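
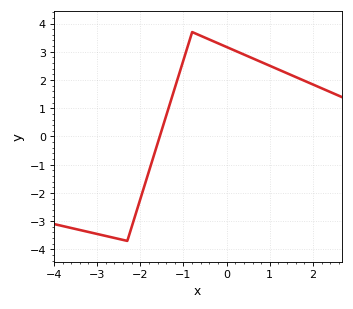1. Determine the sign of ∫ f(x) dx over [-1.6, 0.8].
positive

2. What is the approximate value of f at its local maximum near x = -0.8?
3.7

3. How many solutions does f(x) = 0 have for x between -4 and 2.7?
1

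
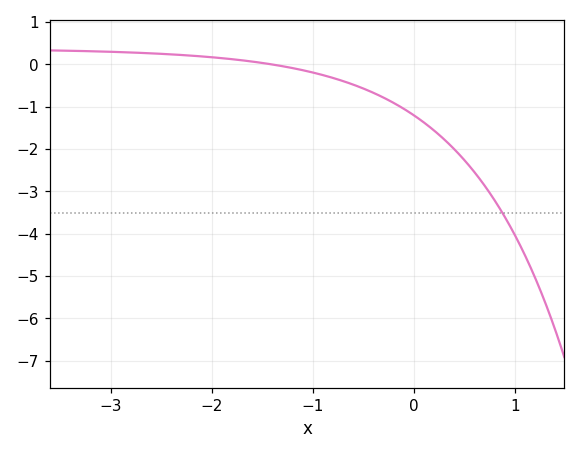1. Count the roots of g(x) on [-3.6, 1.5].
1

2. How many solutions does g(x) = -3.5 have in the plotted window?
1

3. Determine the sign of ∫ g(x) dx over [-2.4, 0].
negative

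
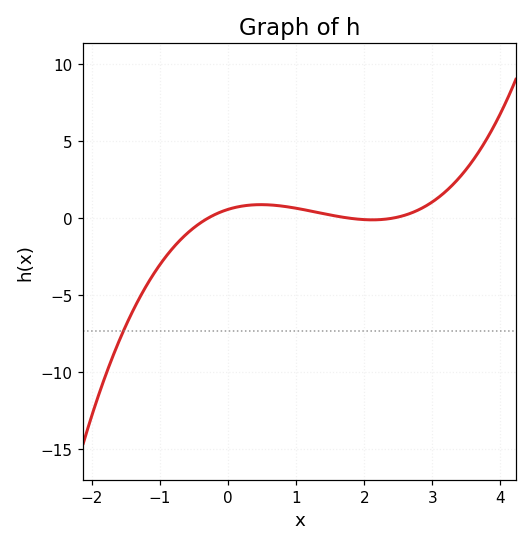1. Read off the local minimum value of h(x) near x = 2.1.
-0.098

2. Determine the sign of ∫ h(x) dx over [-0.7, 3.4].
positive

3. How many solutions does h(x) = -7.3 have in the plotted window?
1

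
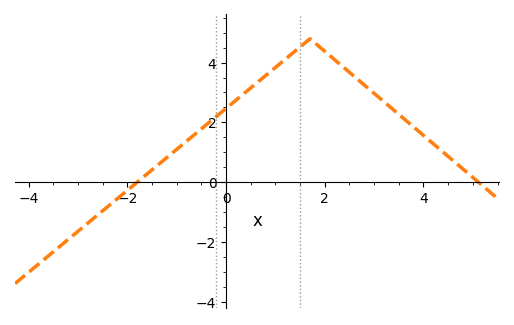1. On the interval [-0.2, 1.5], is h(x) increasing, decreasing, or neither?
increasing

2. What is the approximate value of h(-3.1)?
-1.78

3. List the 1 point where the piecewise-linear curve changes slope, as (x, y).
(1.7, 4.8)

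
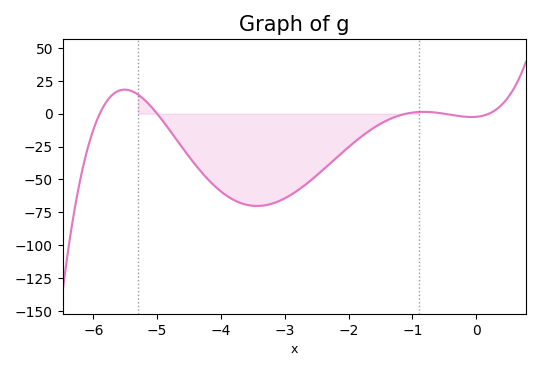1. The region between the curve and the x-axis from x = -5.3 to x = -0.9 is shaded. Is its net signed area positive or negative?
negative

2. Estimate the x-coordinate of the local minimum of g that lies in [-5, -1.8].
-3.43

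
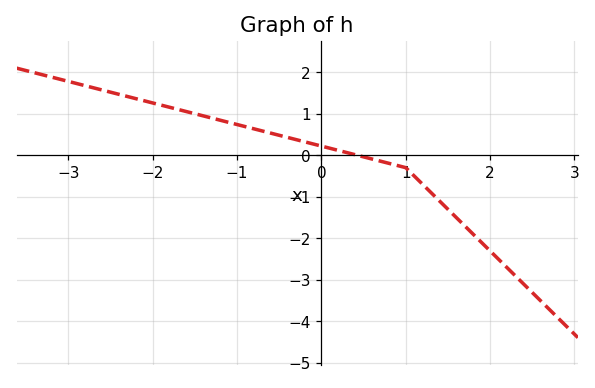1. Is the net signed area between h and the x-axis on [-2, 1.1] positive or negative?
positive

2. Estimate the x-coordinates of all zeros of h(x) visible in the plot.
0.4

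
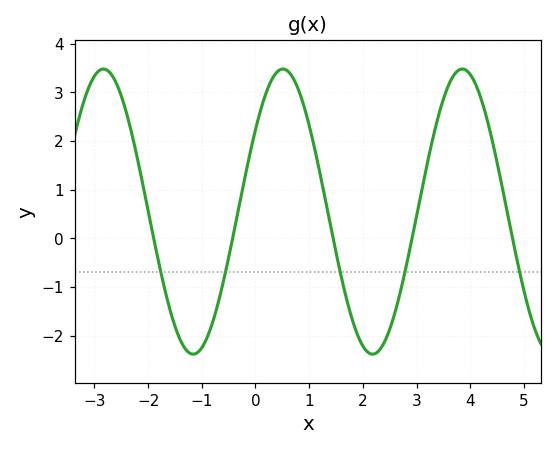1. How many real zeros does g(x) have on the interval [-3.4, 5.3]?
5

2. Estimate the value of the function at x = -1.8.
-0.505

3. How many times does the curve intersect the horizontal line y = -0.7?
5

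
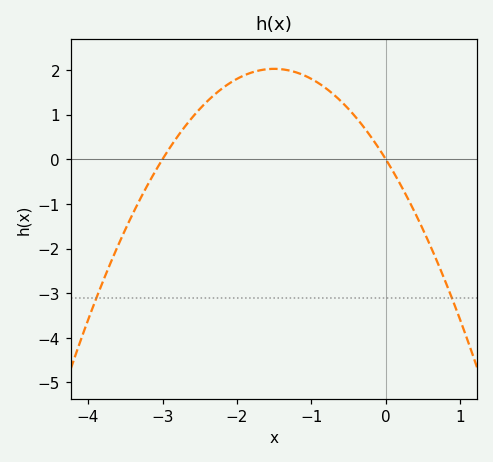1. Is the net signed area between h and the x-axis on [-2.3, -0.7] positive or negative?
positive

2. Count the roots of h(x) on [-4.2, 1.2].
2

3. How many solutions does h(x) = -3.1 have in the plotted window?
2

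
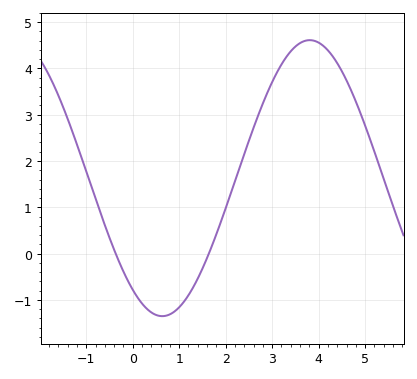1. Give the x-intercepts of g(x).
-0.367, 1.64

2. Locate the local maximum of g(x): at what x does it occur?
3.81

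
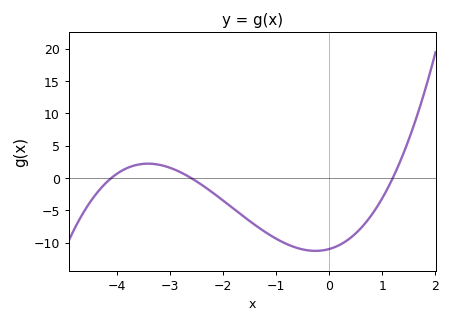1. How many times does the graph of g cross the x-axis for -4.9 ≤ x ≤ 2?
3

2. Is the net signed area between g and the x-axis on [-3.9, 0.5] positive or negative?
negative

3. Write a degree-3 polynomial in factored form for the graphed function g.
y = 0.86(x + 4.1)(x + 2.6)(x - 1.2)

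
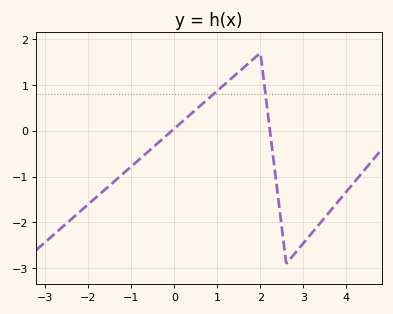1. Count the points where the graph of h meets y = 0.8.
2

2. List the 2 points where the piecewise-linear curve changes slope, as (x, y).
(2, 1.7); (2.6, -2.9)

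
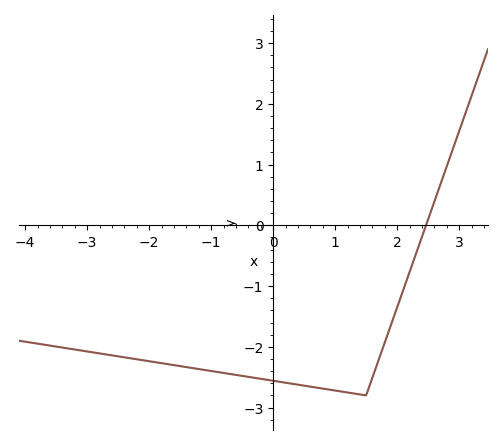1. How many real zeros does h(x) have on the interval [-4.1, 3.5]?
1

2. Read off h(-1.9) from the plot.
-2.3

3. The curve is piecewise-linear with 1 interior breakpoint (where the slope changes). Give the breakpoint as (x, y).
(1.5, -2.8)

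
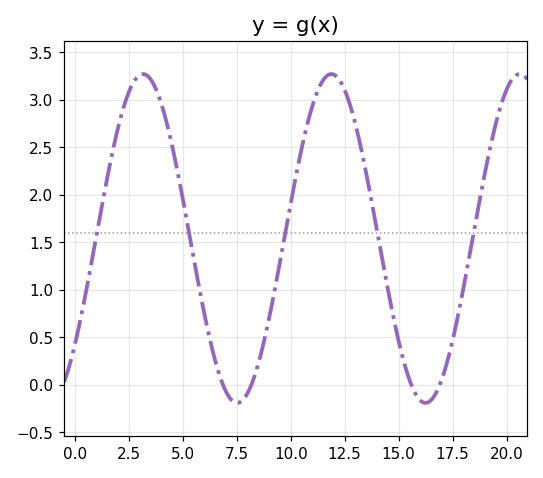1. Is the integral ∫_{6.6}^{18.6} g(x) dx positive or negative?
positive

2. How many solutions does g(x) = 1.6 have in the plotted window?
5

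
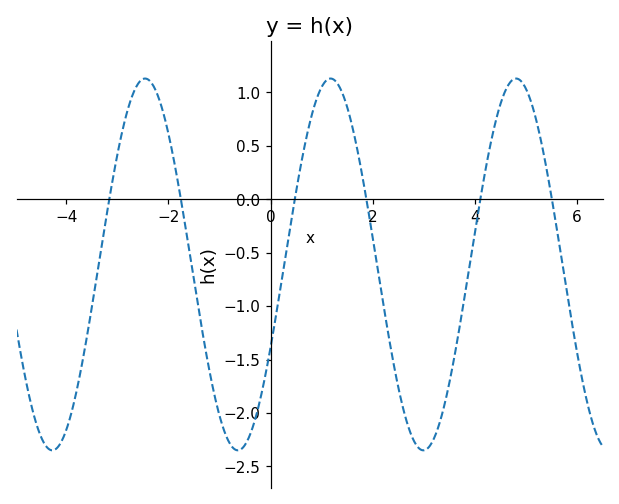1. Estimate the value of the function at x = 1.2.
1.15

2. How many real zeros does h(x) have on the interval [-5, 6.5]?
6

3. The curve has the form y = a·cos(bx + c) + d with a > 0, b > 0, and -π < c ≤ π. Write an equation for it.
y = 1.74cos(1.7x - 2) - 0.61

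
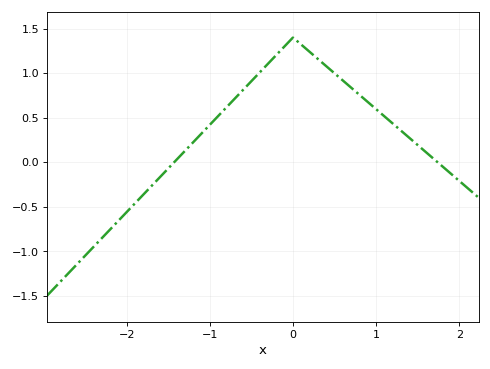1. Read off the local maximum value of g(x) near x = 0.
1.4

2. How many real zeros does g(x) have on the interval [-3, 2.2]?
2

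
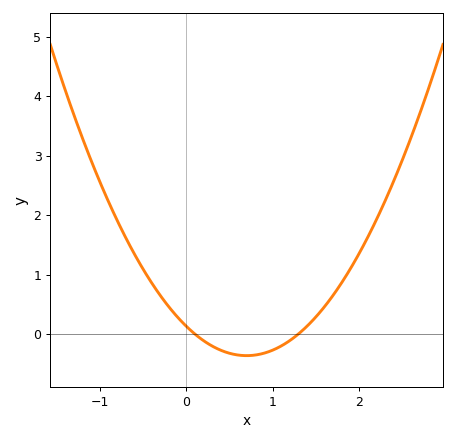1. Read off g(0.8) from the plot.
-0.4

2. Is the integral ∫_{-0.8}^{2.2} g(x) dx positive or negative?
positive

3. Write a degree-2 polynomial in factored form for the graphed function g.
y = 1.01(x - 0.1)(x - 1.3)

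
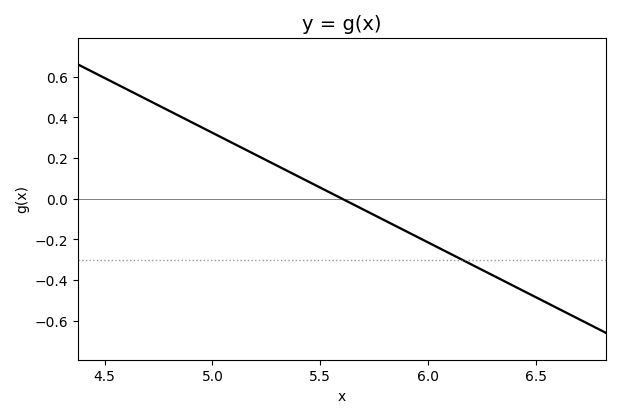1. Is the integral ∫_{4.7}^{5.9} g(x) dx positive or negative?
positive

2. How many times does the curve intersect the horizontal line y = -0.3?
1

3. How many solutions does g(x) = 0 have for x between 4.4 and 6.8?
1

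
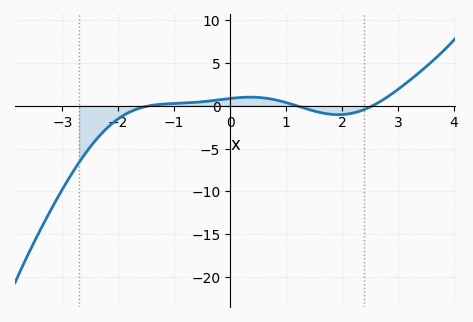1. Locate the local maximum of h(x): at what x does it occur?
0.4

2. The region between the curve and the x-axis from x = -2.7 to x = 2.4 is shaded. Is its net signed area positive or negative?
negative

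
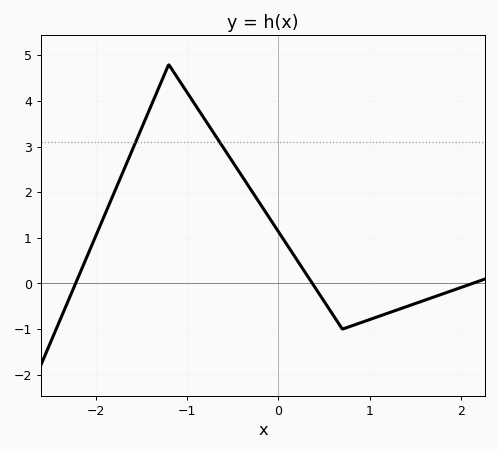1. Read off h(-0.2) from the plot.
1.75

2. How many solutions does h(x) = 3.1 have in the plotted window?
2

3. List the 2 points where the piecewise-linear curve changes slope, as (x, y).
(-1.2, 4.8); (0.7, -1)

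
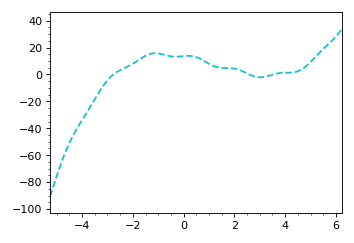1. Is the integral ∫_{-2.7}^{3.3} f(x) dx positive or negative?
positive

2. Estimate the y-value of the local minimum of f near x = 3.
-2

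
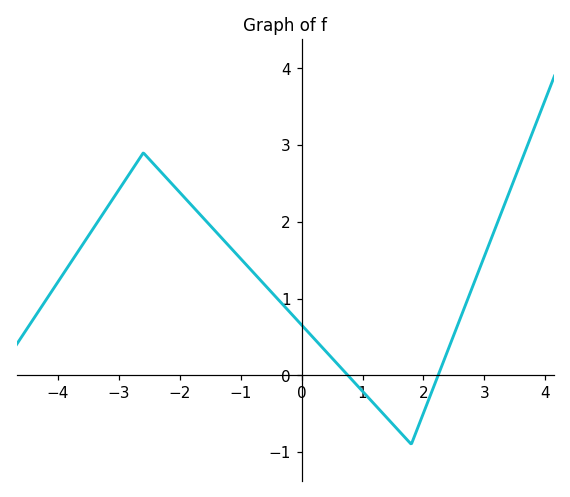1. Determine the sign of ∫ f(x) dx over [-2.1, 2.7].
positive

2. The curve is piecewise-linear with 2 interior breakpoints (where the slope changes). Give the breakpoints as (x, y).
(-2.6, 2.9); (1.8, -0.9)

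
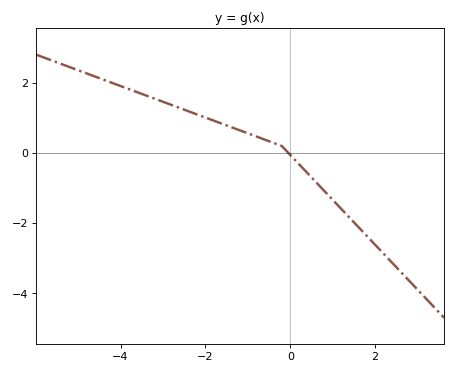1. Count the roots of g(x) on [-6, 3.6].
1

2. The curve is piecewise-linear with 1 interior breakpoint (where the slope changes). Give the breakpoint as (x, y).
(-0.2, 0.2)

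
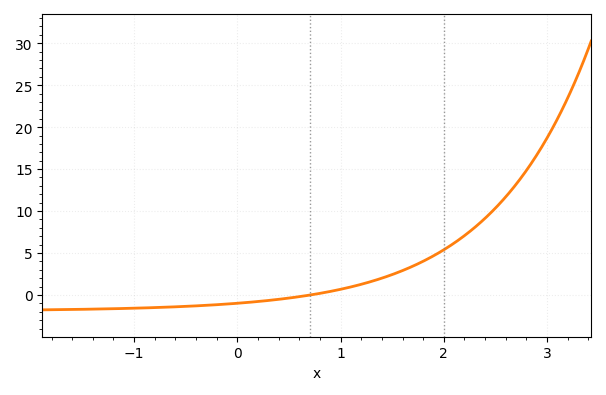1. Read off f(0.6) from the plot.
-0.202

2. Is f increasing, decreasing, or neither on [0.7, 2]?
increasing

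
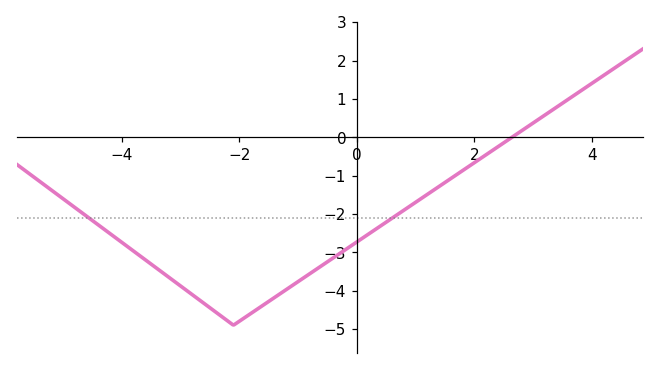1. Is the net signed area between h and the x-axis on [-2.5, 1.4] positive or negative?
negative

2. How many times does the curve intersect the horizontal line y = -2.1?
2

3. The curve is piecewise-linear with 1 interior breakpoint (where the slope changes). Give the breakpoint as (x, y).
(-2.1, -4.9)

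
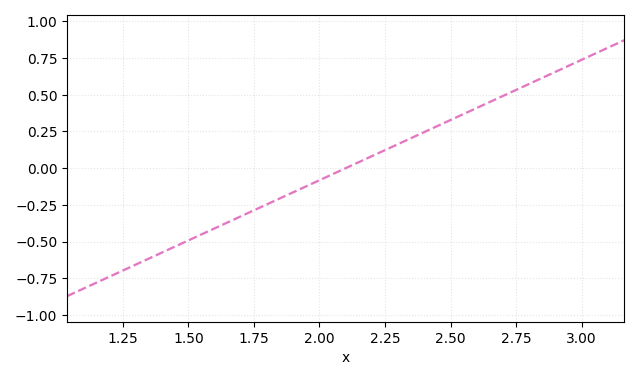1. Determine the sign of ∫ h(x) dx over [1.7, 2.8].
positive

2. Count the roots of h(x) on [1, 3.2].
1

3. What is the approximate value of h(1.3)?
-0.656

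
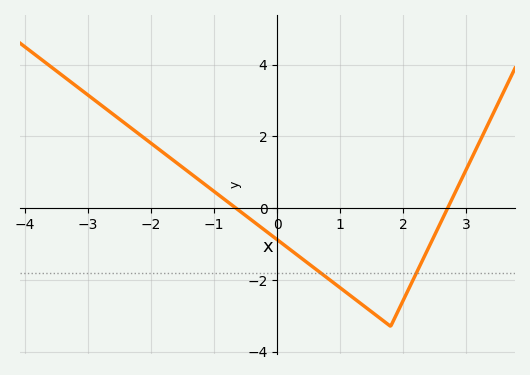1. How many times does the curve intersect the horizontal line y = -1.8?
2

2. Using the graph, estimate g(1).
-2.2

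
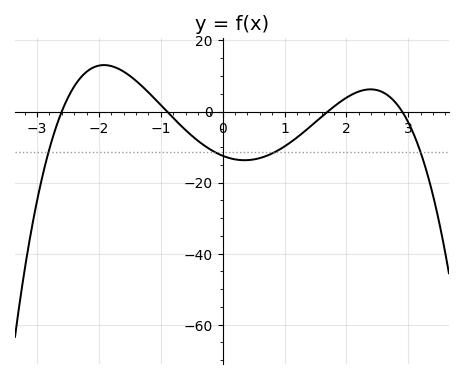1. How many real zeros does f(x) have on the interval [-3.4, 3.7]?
4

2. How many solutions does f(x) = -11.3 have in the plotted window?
4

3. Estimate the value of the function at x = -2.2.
11.2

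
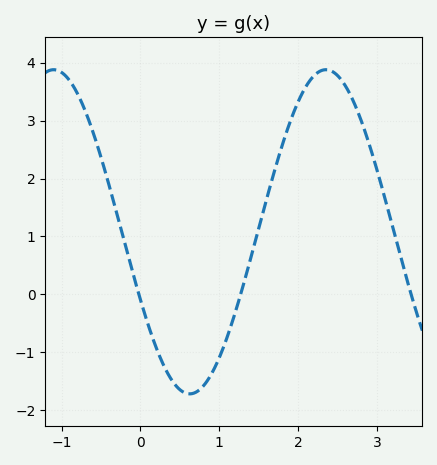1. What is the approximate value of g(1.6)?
1.64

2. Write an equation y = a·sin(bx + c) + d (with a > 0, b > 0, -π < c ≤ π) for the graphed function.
y = 2.8sin(1.82x - 2.71) + 1.08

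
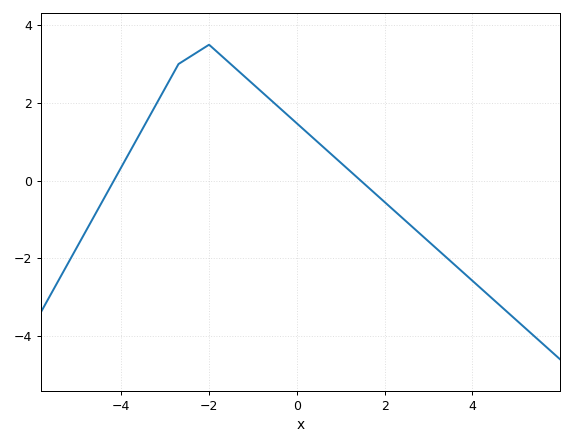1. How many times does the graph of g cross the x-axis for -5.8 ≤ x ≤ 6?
2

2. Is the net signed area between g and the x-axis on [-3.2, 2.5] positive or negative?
positive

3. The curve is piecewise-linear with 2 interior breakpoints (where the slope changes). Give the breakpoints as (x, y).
(-2.7, 3); (-2, 3.5)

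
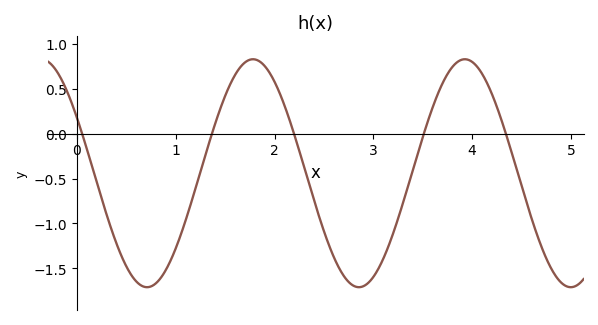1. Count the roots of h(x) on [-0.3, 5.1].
5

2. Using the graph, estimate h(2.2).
0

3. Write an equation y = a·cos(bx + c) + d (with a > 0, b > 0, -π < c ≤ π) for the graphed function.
y = 1.27cos(2.9x + 1.1) - 0.44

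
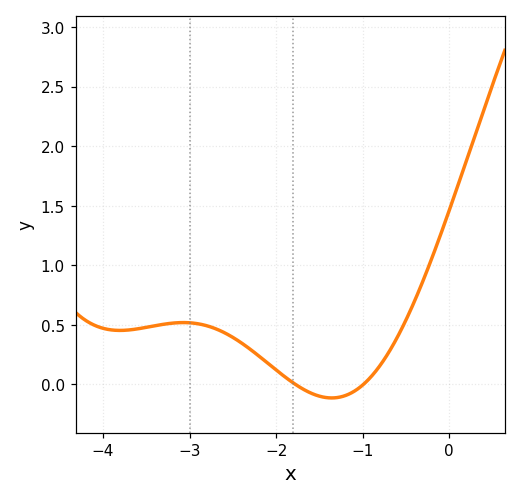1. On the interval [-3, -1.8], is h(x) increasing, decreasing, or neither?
decreasing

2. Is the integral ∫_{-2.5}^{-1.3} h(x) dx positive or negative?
positive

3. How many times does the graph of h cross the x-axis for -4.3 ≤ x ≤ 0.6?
2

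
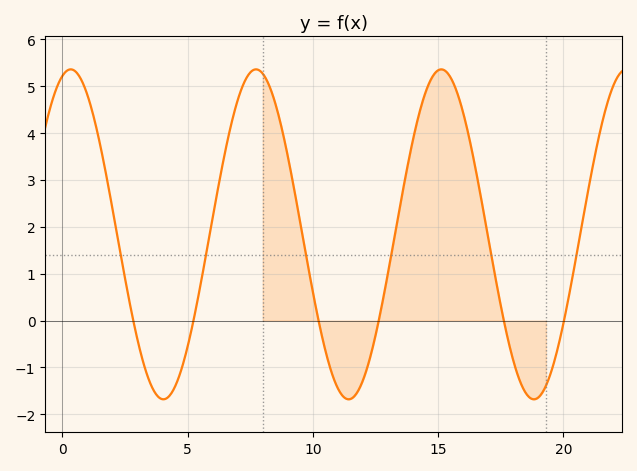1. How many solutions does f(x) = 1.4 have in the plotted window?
6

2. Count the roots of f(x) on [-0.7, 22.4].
6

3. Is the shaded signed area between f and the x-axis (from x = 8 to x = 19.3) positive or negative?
positive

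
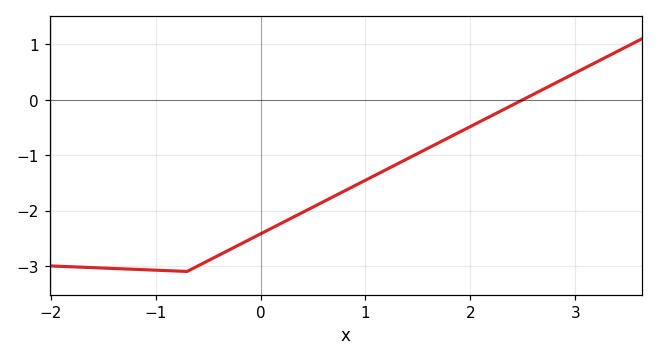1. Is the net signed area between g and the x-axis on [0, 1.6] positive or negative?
negative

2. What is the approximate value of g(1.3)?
-1.16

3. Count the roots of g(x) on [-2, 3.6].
1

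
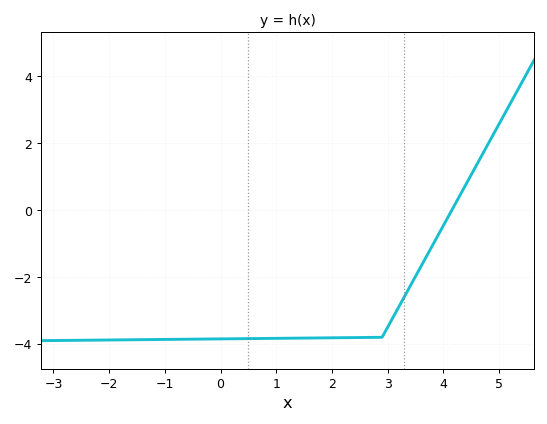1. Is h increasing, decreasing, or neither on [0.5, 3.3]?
increasing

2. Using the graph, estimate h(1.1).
-3.83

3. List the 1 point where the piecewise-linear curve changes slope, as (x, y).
(2.9, -3.8)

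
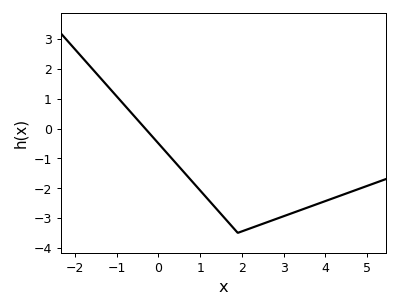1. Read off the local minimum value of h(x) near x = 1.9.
-3.5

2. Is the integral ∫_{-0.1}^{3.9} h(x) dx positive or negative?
negative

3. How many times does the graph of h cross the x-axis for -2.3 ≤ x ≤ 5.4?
1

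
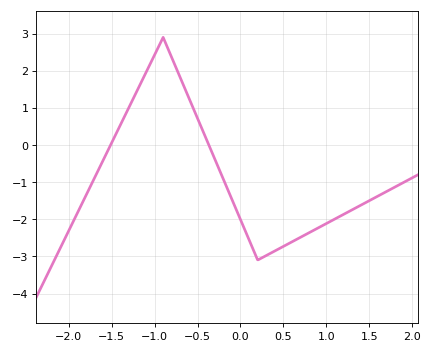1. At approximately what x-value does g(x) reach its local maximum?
-0.9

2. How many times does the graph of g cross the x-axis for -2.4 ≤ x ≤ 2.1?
2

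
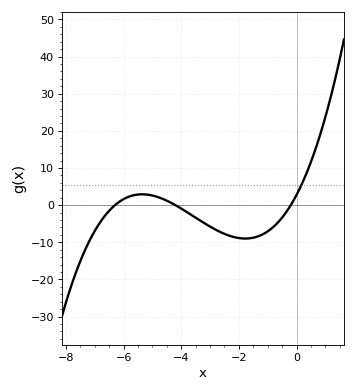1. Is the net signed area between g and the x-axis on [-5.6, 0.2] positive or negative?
negative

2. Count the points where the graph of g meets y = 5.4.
1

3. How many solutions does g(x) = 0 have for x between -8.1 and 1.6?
3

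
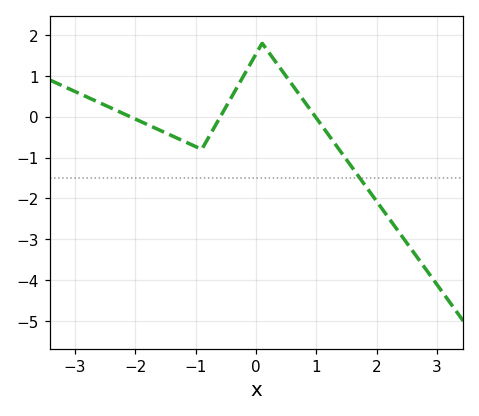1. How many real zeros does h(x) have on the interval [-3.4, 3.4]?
3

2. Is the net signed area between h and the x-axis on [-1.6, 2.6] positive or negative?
negative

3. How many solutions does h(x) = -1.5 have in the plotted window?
1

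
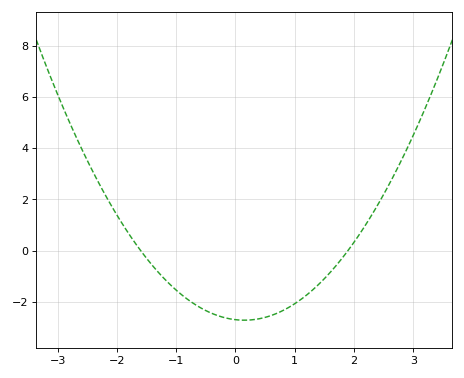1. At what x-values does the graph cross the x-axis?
-1.6, 1.9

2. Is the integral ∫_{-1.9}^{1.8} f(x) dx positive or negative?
negative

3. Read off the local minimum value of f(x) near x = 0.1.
-2.8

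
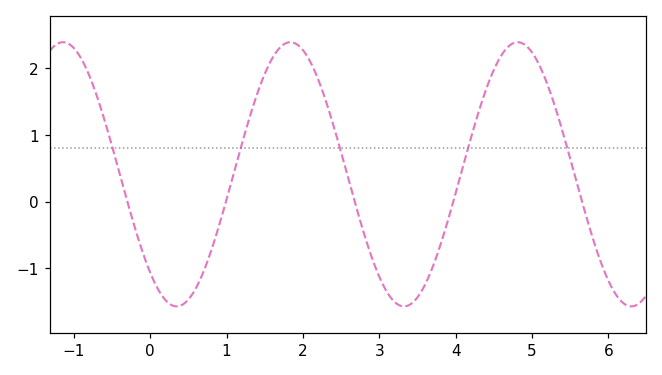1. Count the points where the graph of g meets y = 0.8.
5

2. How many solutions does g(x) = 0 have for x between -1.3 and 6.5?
5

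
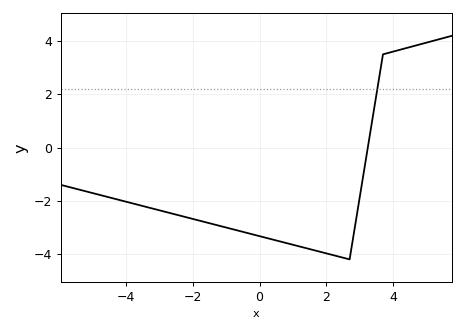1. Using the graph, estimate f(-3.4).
-2.23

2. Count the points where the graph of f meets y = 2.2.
1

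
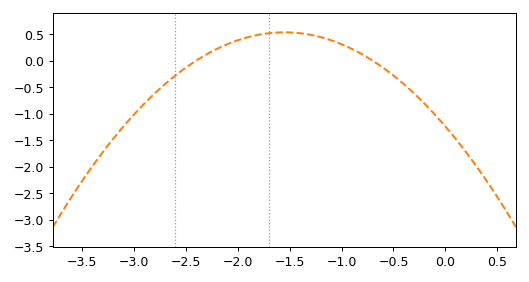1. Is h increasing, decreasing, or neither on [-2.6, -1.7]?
increasing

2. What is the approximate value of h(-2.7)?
-0.444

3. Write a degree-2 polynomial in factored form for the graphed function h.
y = -0.74(x + 2.4)(x + 0.7)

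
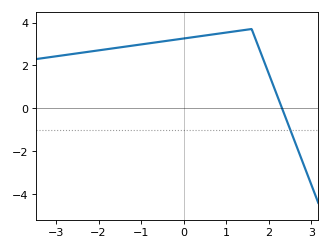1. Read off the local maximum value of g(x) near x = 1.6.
3.7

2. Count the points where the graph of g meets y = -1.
1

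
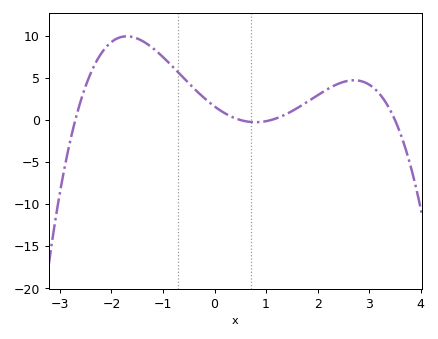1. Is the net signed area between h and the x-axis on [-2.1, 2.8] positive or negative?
positive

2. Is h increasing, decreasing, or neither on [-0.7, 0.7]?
decreasing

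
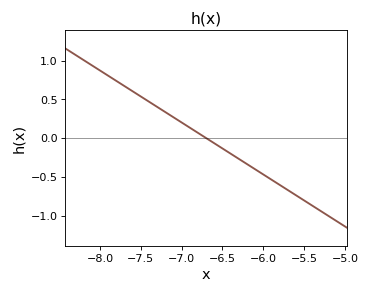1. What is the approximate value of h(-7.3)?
0.4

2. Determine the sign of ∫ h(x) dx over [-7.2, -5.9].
negative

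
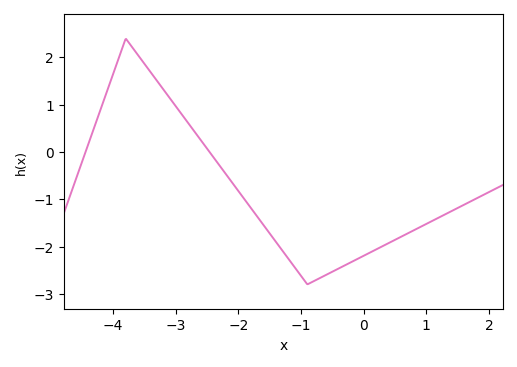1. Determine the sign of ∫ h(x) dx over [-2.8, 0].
negative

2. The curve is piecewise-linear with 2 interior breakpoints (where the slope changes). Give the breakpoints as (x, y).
(-3.8, 2.4); (-0.9, -2.8)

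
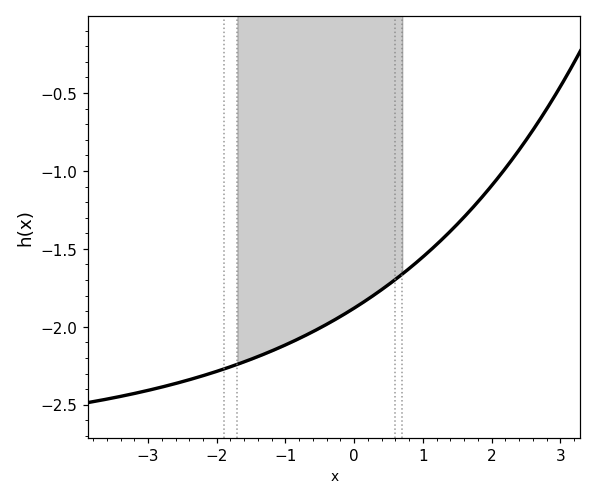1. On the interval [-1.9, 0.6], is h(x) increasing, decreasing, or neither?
increasing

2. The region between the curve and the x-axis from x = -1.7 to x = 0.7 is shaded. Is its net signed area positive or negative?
negative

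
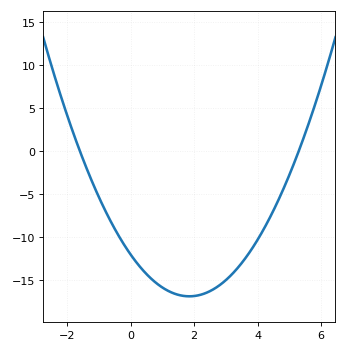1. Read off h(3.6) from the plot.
-12.6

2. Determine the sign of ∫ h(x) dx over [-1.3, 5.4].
negative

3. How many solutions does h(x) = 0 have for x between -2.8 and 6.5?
2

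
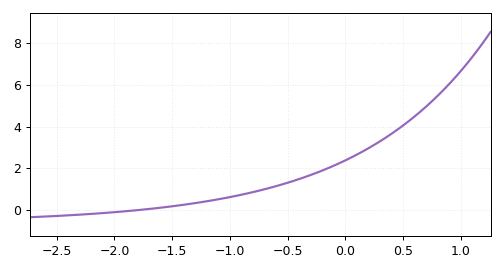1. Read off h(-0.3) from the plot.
1.68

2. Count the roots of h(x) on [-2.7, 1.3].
1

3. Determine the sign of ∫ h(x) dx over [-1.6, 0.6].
positive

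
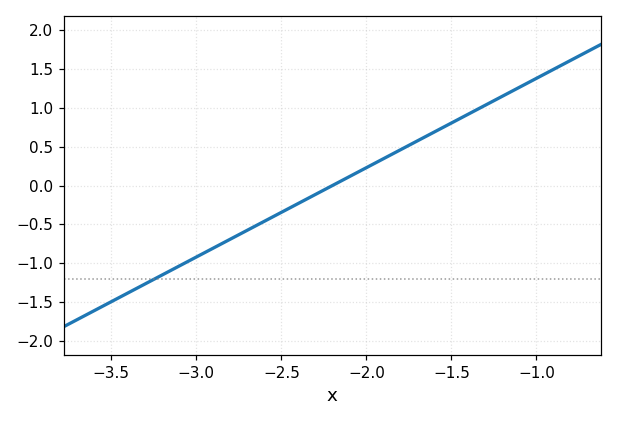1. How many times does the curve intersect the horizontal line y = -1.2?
1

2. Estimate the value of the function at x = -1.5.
0.805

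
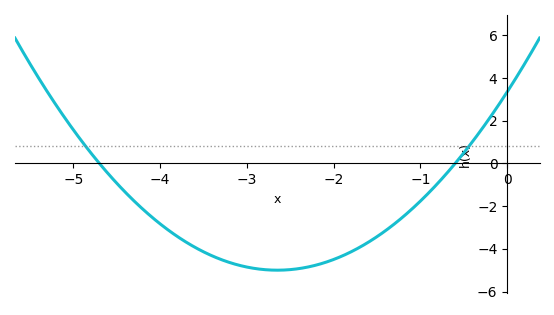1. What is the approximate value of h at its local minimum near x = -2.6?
-5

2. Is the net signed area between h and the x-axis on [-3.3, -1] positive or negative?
negative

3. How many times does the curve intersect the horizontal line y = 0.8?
2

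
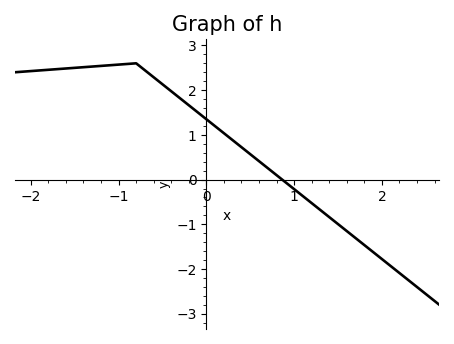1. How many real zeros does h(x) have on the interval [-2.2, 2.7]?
1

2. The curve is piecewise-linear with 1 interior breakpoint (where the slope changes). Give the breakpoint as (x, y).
(-0.8, 2.6)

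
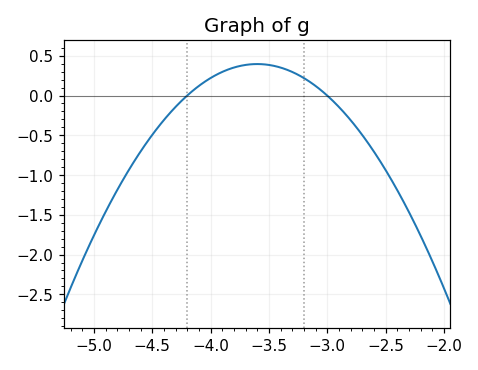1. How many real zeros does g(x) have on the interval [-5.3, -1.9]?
2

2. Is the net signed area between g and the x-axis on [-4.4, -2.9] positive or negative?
positive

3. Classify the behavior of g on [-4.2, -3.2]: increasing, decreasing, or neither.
neither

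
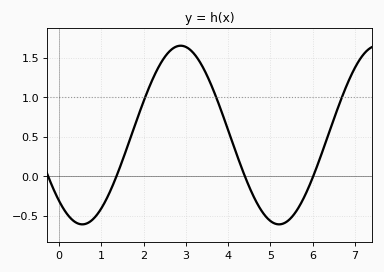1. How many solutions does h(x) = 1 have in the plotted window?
3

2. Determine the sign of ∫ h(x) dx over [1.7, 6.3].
positive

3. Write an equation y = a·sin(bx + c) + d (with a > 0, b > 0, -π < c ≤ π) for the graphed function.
y = 1.13sin(1.4x - 2.3) + 0.52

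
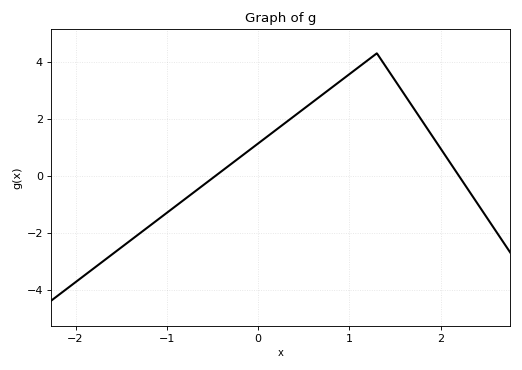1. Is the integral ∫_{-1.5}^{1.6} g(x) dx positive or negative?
positive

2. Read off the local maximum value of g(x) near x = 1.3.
4.2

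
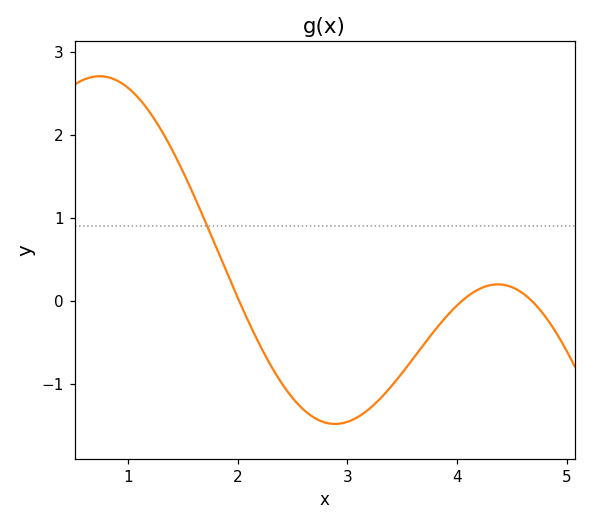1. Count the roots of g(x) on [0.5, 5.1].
3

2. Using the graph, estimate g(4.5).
0.2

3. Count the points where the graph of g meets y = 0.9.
1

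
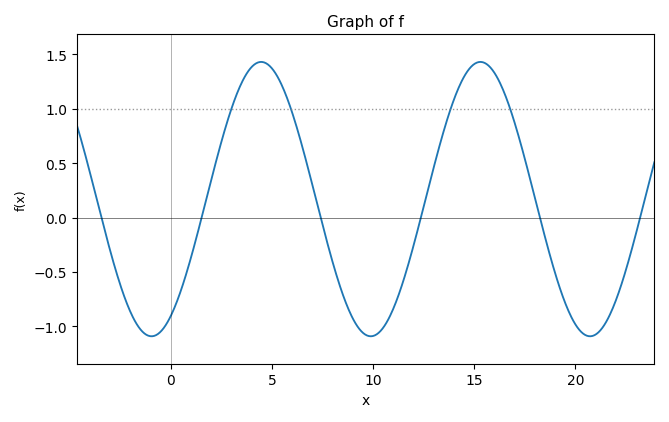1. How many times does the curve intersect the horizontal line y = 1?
4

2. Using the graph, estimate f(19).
-0.514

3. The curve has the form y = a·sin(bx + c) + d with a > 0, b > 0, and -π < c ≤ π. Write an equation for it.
y = 1.26sin(0.58x - 1.02) + 0.17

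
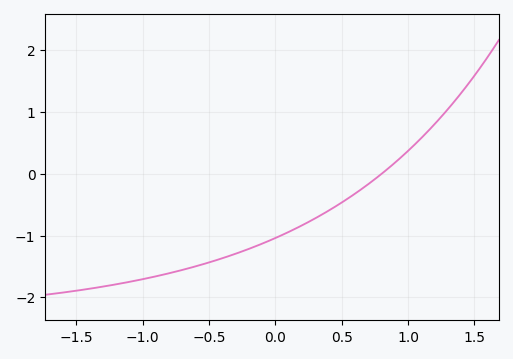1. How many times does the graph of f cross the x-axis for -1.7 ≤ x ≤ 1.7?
1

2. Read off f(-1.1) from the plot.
-1.7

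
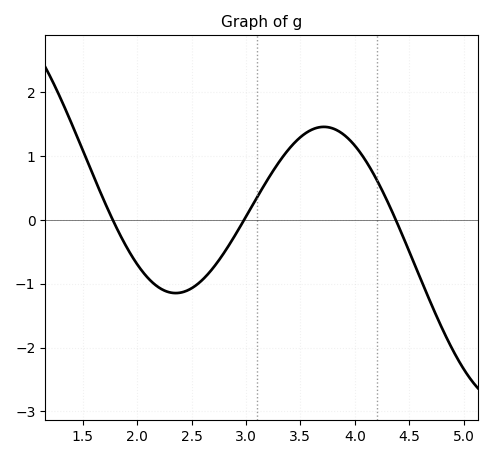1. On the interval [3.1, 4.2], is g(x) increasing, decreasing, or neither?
neither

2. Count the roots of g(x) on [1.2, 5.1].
3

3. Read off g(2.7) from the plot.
-0.8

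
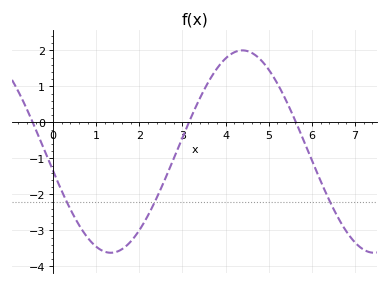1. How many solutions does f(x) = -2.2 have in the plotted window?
3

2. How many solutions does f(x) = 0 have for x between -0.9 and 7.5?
3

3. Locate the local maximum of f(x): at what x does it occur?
4.39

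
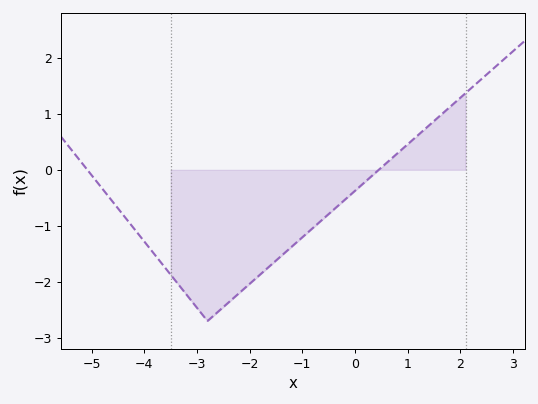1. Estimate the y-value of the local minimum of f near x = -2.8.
-2.7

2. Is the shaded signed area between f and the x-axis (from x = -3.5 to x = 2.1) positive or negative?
negative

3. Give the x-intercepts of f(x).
-5.08, 0.452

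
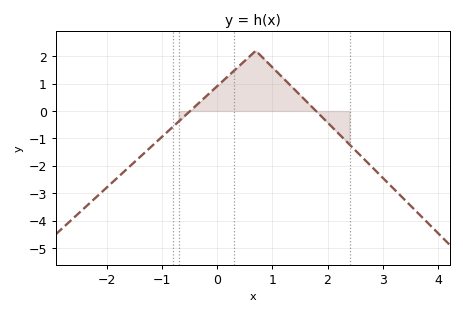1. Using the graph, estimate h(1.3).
0.99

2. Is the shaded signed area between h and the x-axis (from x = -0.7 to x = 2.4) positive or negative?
positive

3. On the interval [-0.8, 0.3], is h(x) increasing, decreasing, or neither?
increasing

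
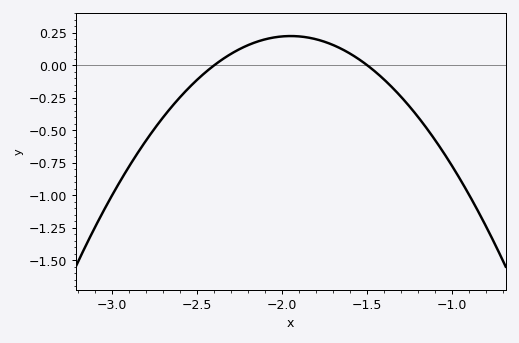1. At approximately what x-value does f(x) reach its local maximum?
-1.95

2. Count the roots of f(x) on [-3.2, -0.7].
2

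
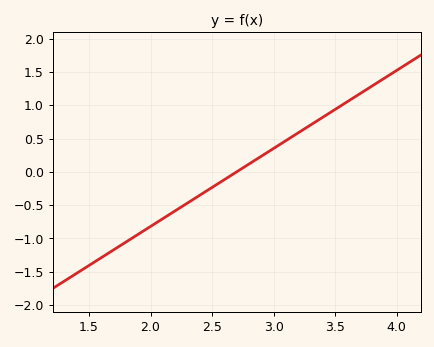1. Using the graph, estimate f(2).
-0.8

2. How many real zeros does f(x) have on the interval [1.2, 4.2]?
1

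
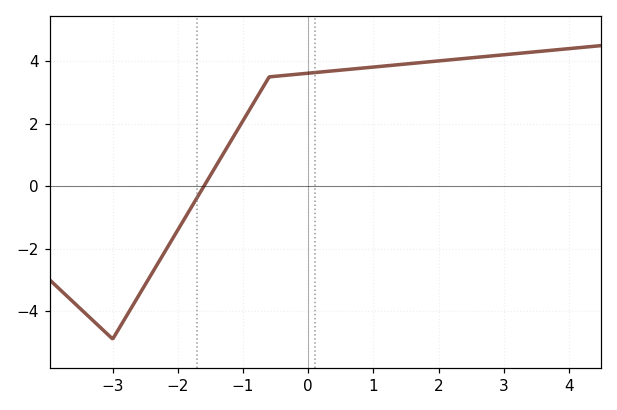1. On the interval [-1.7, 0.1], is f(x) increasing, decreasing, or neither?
increasing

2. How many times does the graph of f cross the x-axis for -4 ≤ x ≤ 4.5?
1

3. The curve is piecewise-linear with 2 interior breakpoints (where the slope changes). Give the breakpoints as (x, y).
(-3, -4.9); (-0.6, 3.5)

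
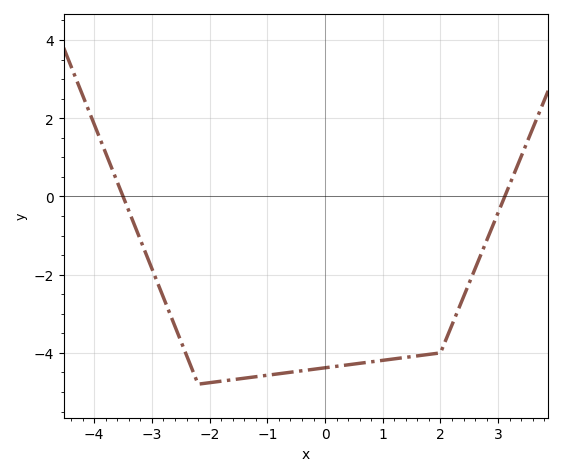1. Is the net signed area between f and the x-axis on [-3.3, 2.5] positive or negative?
negative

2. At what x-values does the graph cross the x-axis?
-3.4, 3.2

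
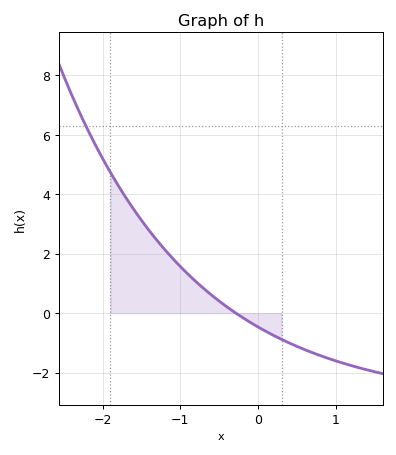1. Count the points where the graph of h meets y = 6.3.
1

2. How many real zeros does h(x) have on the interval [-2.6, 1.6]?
1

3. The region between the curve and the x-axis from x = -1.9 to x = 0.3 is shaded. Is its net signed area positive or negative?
positive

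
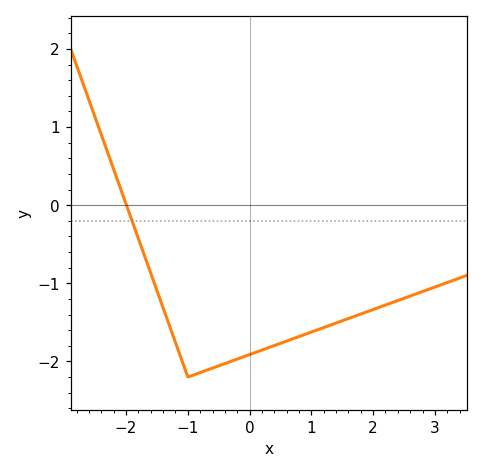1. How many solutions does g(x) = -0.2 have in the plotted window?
1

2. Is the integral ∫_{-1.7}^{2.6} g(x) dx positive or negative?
negative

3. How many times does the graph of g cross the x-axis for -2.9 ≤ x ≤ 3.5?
1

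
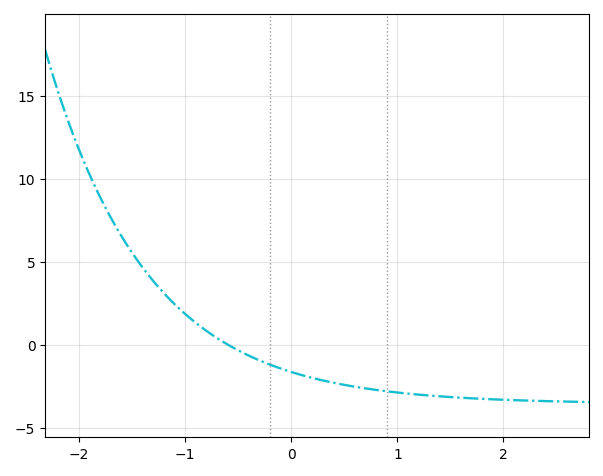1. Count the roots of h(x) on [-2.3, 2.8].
1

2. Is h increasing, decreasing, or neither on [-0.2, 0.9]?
decreasing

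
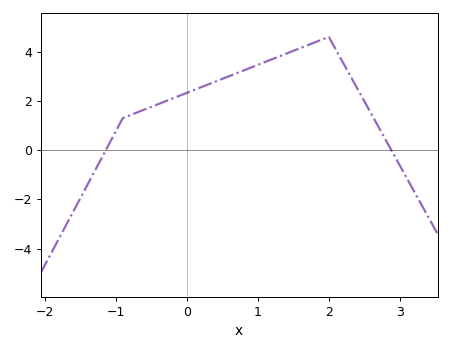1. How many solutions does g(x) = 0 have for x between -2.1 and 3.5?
2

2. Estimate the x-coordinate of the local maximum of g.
2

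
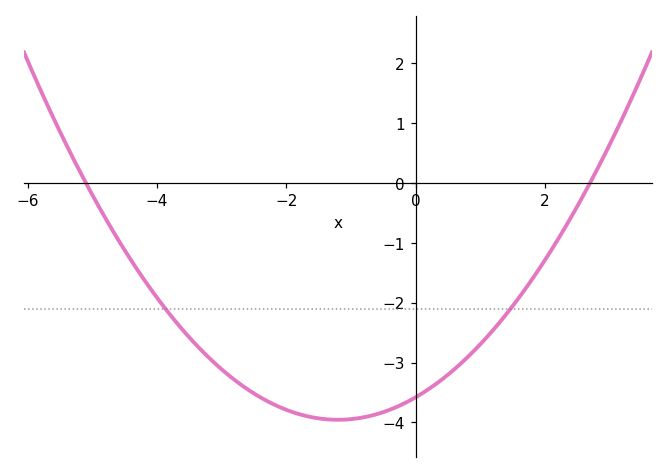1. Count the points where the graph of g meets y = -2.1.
2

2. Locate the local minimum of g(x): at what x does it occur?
-1.2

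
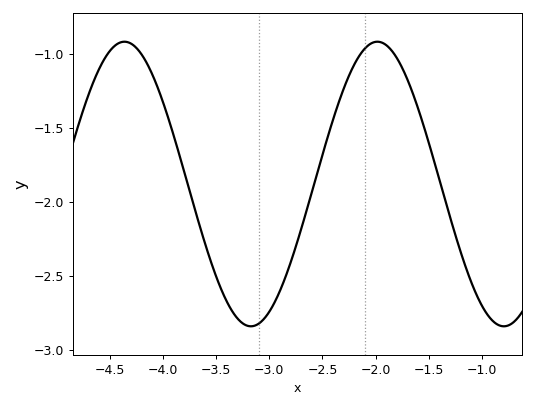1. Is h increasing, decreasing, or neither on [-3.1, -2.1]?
increasing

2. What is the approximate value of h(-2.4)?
-1.45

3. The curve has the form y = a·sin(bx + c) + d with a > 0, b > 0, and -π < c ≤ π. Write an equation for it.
y = 0.96sin(2.64x + 0.522) - 1.88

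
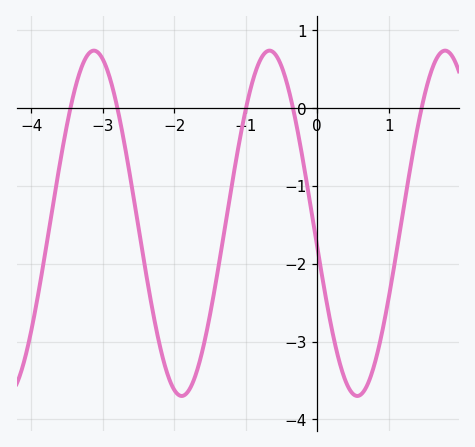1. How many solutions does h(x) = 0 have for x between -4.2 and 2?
5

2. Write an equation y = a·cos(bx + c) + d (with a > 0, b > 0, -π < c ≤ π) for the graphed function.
y = 2.22cos(2.56x + 1.71) - 1.48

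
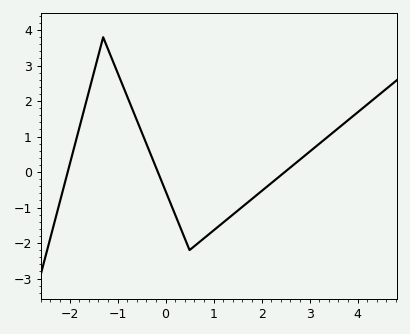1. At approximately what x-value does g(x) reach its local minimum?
0.5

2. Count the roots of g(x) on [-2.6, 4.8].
3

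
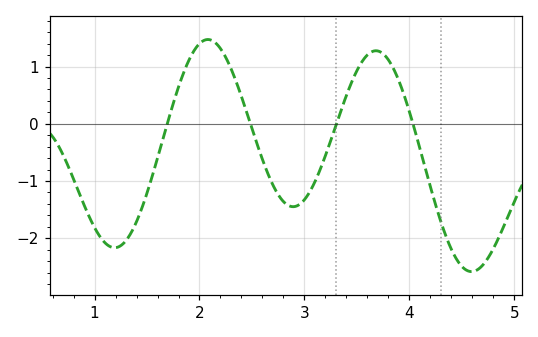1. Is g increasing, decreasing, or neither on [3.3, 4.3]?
neither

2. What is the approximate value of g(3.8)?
1.1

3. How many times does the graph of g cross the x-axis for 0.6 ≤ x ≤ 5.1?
4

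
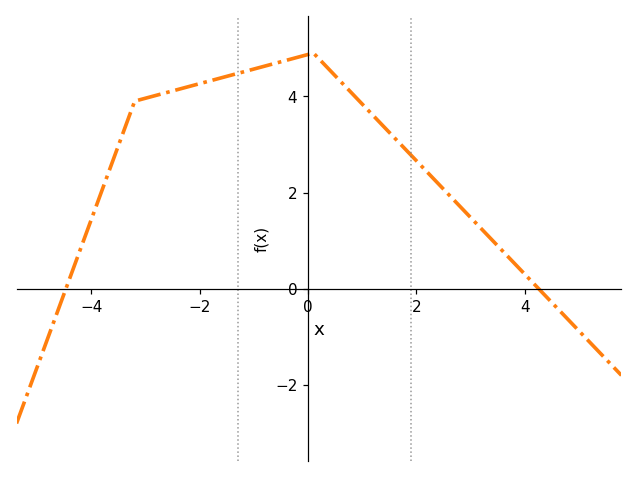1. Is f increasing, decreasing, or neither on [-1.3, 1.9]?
neither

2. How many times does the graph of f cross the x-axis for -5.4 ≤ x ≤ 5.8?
2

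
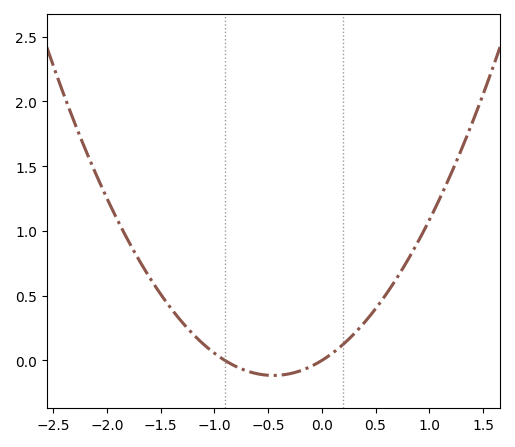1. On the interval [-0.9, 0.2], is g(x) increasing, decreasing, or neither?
neither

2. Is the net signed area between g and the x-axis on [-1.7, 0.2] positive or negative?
positive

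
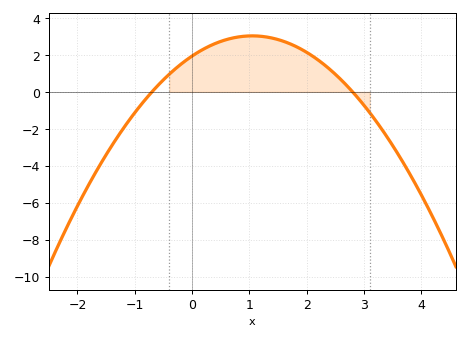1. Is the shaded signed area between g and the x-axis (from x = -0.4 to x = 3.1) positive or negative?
positive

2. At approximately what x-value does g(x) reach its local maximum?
1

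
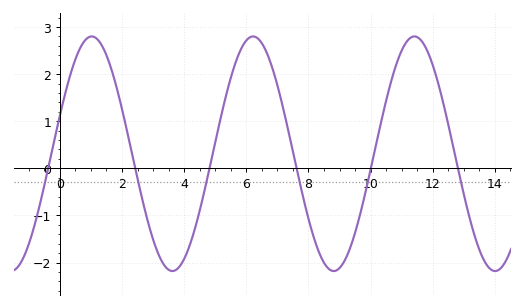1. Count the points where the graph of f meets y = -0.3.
6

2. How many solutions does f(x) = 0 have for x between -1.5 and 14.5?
6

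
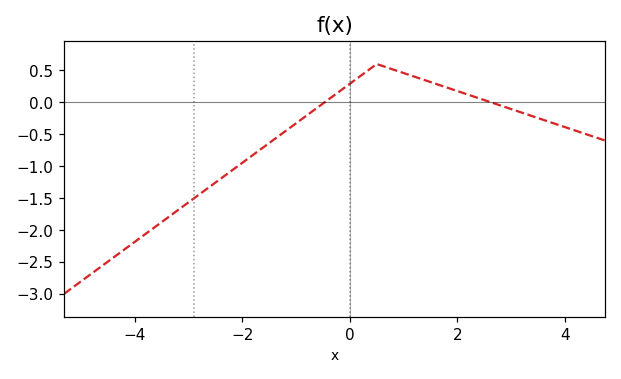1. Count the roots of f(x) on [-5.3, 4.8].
2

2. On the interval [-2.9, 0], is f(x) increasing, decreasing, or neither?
increasing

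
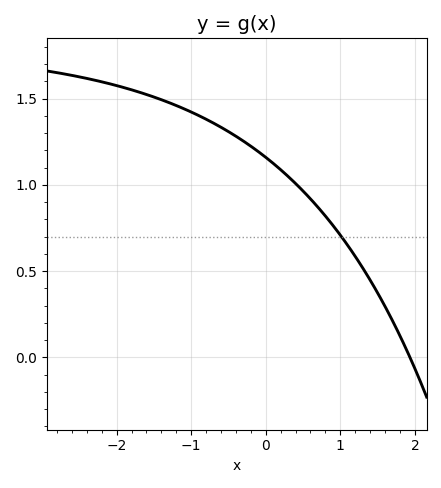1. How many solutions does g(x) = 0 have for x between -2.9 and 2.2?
1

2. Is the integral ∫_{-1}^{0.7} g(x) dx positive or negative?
positive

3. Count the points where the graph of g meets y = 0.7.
1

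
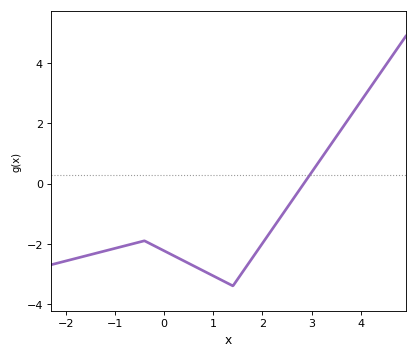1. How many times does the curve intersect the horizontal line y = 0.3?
1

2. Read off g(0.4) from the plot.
-2.57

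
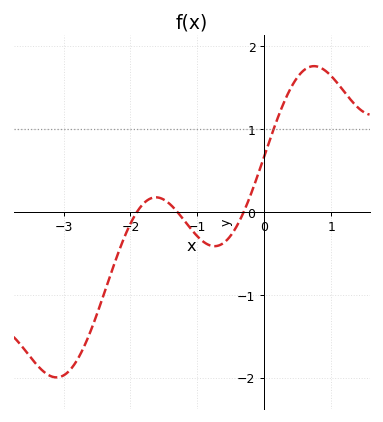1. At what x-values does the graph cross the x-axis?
-1.9, -1.3, -0.306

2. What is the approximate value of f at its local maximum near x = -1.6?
0.173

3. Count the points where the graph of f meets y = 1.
1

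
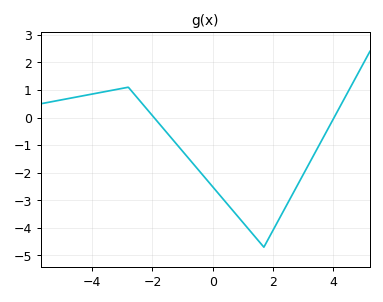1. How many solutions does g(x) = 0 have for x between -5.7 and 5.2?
2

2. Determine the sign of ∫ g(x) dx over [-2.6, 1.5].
negative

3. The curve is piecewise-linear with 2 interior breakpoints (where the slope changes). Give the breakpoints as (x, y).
(-2.8, 1.1); (1.7, -4.7)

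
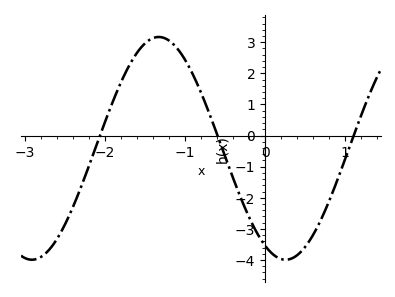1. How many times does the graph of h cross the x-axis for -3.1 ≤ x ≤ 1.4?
3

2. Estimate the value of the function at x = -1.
2.44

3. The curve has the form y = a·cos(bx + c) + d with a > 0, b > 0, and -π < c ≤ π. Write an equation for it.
y = 3.58cos(1.98x + 2.63) - 0.41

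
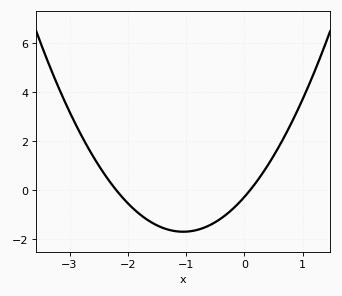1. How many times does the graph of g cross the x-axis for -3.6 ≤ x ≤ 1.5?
2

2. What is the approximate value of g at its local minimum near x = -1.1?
-1.8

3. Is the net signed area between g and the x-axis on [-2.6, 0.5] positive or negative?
negative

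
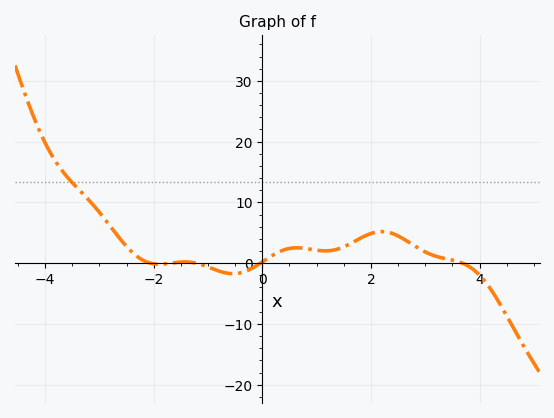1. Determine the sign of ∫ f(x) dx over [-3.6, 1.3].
positive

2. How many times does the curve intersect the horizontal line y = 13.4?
1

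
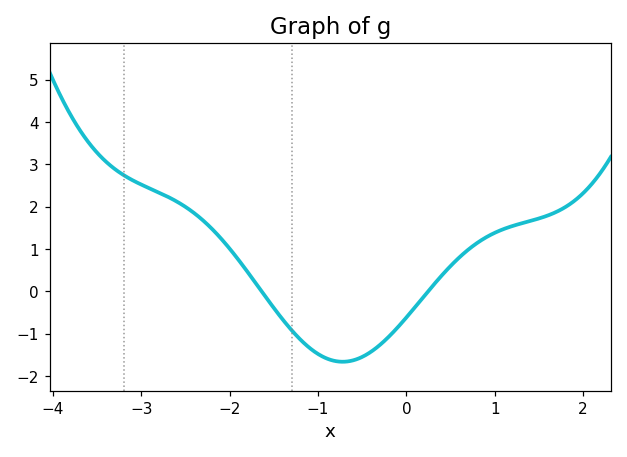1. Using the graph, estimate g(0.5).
0.6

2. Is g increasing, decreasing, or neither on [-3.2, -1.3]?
decreasing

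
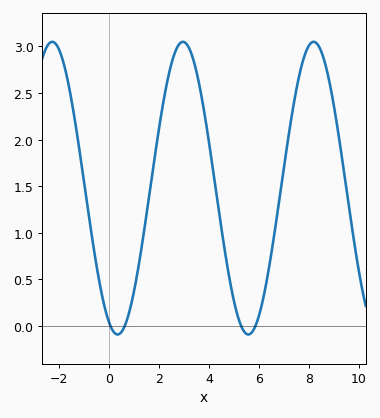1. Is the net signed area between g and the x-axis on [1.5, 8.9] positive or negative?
positive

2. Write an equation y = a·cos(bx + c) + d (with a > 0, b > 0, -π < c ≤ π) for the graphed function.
y = 1.57cos(1.2x + 2.7) + 1.48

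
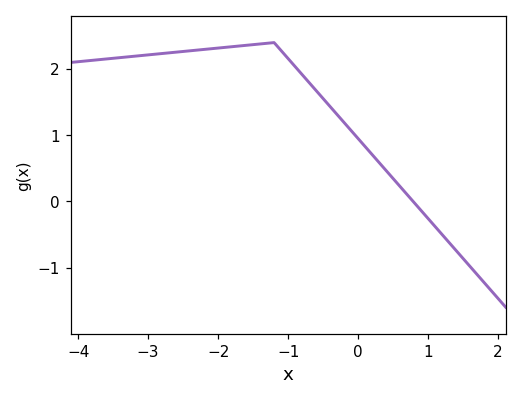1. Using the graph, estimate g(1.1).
-0.4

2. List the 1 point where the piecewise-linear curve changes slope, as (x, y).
(-1.2, 2.4)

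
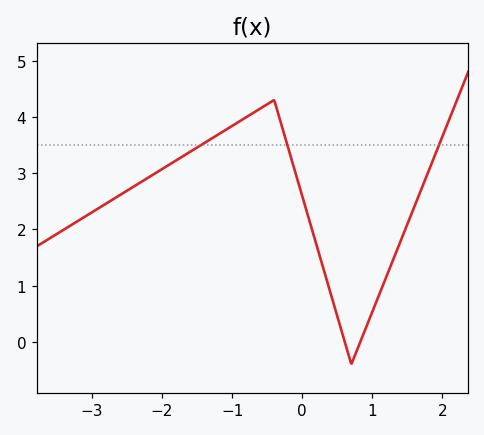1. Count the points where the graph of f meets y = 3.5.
3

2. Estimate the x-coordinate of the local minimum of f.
0.7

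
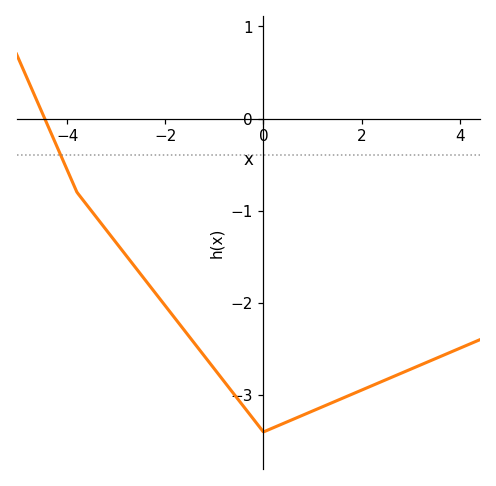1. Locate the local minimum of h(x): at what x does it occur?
0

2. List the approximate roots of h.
-4.4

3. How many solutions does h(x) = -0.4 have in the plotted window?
1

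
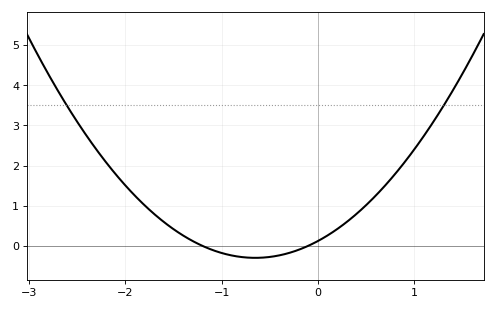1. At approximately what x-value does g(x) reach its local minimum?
-0.65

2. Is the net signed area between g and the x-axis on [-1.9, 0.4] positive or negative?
positive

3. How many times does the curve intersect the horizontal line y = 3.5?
2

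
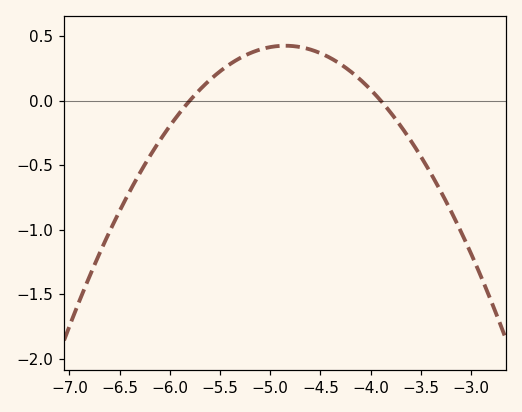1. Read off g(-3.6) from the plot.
-0.3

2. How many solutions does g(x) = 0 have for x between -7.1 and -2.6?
2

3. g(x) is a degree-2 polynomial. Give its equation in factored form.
y = -0.47(x + 5.8)(x + 3.9)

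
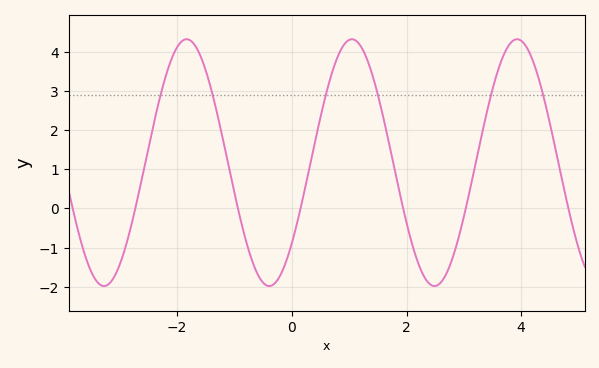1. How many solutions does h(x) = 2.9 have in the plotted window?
6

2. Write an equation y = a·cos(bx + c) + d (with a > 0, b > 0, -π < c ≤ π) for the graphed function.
y = 3.15cos(2.18x - 2.28) + 1.17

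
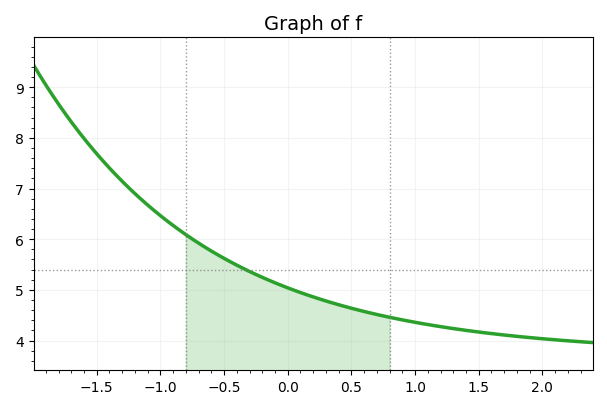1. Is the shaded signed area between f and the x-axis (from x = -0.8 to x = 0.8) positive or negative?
positive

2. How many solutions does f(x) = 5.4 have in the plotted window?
1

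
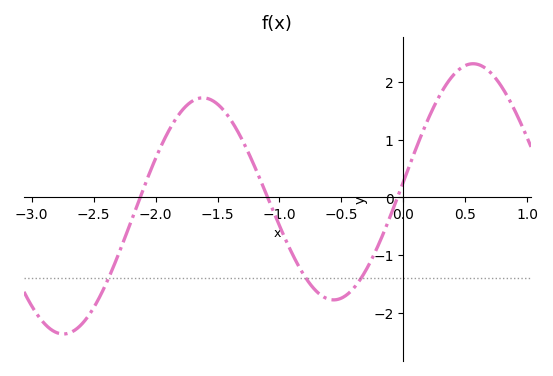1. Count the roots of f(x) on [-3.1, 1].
3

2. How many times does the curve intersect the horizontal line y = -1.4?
3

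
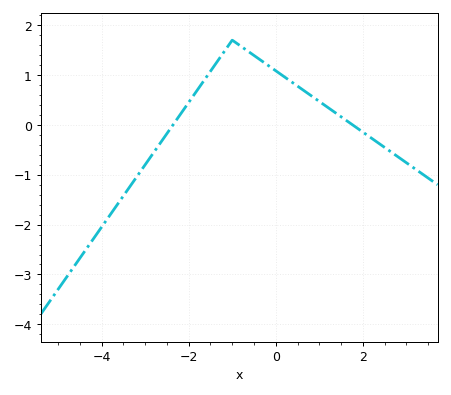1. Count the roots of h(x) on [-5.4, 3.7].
2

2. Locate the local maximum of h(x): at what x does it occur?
-1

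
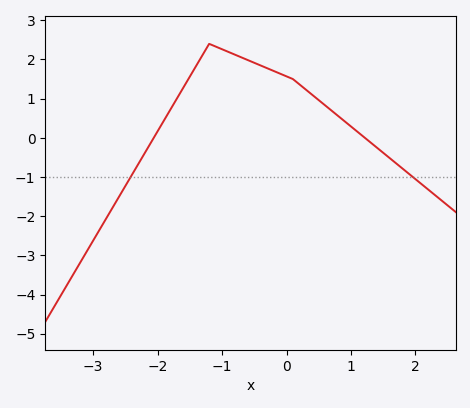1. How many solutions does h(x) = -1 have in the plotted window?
2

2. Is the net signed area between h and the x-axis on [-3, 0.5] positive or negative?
positive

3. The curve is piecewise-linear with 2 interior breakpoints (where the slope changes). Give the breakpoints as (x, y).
(-1.2, 2.4); (0.1, 1.5)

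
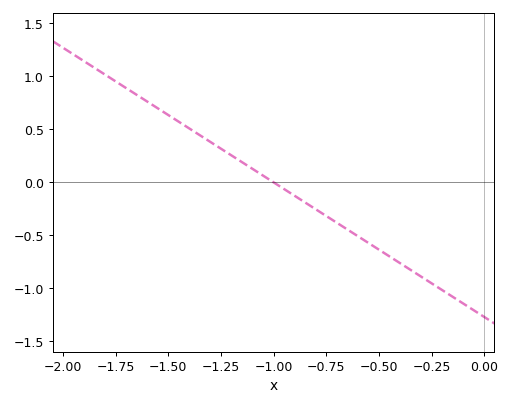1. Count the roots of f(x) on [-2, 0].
1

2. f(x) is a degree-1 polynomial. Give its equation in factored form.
y = -1.27(x + 1)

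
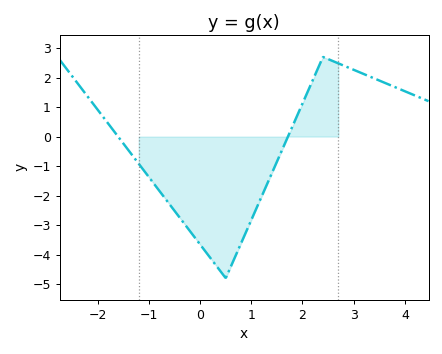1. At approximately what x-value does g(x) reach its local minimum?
0.5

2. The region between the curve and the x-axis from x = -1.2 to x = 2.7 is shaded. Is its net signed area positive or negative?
negative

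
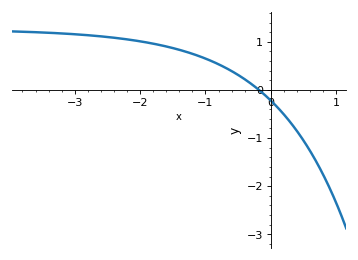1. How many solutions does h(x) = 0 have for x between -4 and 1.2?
1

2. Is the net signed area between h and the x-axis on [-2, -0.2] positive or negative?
positive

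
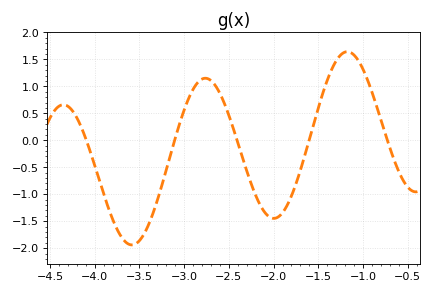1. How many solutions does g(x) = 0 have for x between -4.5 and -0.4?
5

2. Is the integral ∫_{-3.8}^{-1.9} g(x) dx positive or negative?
negative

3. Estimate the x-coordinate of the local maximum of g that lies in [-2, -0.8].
-1.2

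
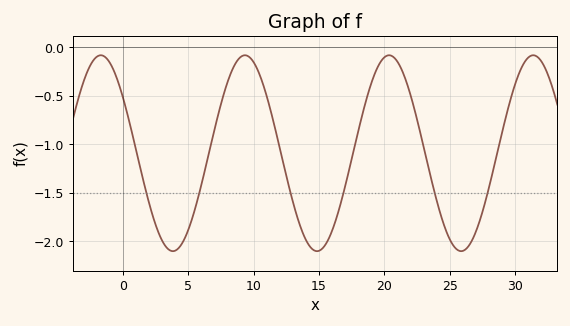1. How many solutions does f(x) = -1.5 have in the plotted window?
6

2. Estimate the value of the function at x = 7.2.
-0.75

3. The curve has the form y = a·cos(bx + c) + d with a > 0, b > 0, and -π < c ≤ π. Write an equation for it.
y = 1.01cos(0.57x + 0.96) - 1.09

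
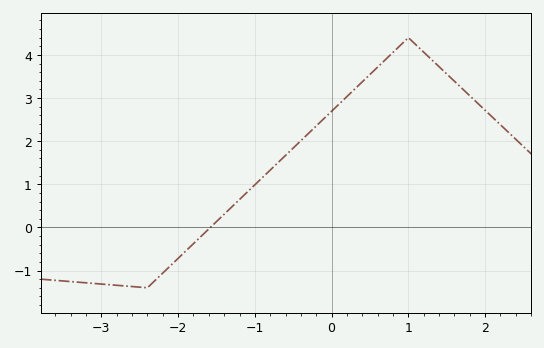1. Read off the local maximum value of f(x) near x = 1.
4.4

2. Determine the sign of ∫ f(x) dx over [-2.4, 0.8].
positive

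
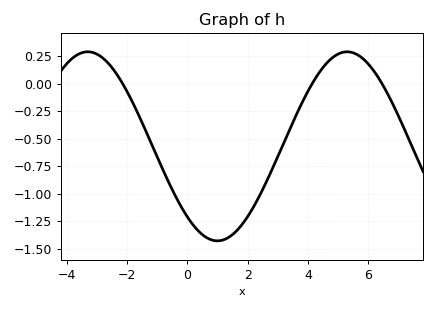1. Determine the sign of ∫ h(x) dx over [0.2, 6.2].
negative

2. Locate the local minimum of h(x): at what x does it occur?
1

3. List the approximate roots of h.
-2.15, 4.14, 6.46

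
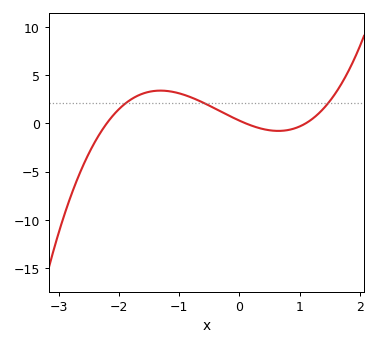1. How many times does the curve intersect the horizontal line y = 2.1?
3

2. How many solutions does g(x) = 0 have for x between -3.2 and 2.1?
3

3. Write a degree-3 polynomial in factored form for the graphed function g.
y = 1.12(x + 2.2)(x - 0.1)(x - 1.1)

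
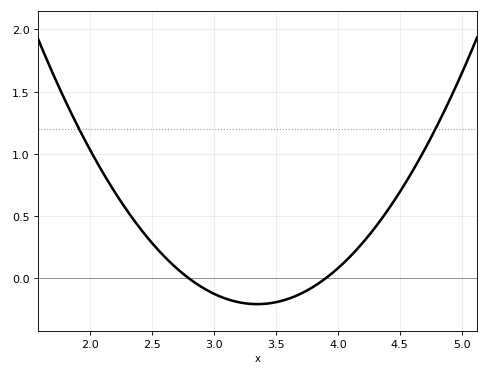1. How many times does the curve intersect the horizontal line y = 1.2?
2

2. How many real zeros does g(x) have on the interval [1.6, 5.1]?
2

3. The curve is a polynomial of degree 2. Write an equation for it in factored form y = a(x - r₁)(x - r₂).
y = 0.68(x - 2.8)(x - 3.9)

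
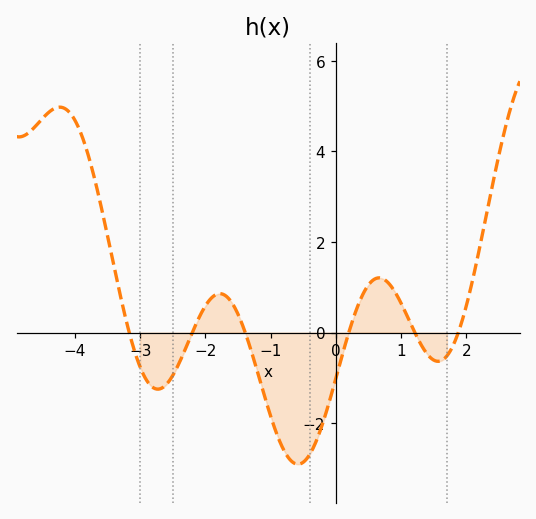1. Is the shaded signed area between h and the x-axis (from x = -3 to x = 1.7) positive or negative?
negative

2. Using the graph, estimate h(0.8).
1.1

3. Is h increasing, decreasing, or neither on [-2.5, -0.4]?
neither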